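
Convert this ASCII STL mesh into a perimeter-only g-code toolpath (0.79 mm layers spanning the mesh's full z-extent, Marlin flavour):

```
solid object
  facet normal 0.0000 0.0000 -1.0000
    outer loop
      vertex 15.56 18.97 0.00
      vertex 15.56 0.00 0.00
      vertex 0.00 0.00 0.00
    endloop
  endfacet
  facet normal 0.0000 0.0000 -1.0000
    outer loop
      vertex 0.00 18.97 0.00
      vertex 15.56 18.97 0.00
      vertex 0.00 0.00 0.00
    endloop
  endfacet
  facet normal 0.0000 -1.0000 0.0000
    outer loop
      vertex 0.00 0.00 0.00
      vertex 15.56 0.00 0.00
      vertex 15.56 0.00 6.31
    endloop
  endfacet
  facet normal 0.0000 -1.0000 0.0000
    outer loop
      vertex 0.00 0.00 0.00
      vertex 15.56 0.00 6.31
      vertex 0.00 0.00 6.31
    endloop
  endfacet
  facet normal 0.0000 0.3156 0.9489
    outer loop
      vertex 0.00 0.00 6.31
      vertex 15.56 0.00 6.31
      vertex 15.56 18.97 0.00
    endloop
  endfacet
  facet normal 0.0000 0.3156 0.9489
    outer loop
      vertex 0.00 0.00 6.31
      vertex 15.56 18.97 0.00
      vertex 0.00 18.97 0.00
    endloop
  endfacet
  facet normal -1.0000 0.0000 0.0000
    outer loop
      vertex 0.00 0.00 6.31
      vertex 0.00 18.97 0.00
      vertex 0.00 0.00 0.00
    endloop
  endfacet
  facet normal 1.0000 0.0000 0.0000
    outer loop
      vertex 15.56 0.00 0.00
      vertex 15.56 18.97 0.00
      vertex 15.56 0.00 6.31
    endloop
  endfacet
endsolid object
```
; perimeter-only toolpath
G21 ; units = mm
G90 ; absolute positioning
G28 ; home
; layer 1
G0 Z0.79
G0 X0.00 Y0.00
G1 X15.56 Y0.00
G1 X15.56 Y16.60
G1 X0.00 Y16.60
G1 X0.00 Y0.00
; layer 2
G0 Z1.58
G0 X0.00 Y0.00
G1 X15.56 Y0.00
G1 X15.56 Y14.23
G1 X0.00 Y14.23
G1 X0.00 Y0.00
; layer 3
G0 Z2.37
G0 X0.00 Y0.00
G1 X15.56 Y0.00
G1 X15.56 Y11.86
G1 X0.00 Y11.86
G1 X0.00 Y0.00
; layer 4
G0 Z3.15
G0 X0.00 Y0.00
G1 X15.56 Y0.00
G1 X15.56 Y9.48
G1 X0.00 Y9.48
G1 X0.00 Y0.00
; layer 5
G0 Z3.94
G0 X0.00 Y0.00
G1 X15.56 Y0.00
G1 X15.56 Y7.11
G1 X0.00 Y7.11
G1 X0.00 Y0.00
; layer 6
G0 Z4.73
G0 X0.00 Y0.00
G1 X15.56 Y0.00
G1 X15.56 Y4.74
G1 X0.00 Y4.74
G1 X0.00 Y0.00
; layer 7
G0 Z5.52
G0 X0.00 Y0.00
G1 X15.56 Y0.00
G1 X15.56 Y2.37
G1 X0.00 Y2.37
G1 X0.00 Y0.00
M2 ; end

The solid is a wedge (ramp): 15.6 × 19 mm base, rising to 6.31 mm along the y=0 edge and sloping linearly to z=0 at y=19. Slicing at Δz = 0.79 mm — 8 equal slices spanning the solid's height, so layer i sits at z = i·h/8 — gives 7 non-empty perimeters. Each is a 4-segment closed polygon; G0 lifts to the layer z and rapids to the start vertex, then G1 traces the edges. The cross-section shrinks linearly with z (the slice at the apex is degenerate and omitted).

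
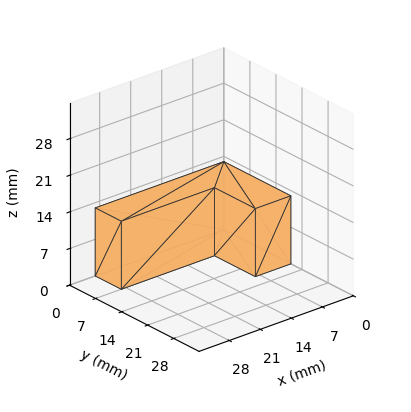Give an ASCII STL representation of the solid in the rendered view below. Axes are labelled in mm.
Reading the render: the shape is an L-shaped prism: outer 29 × 18 mm, arm thicknesses ≈ 7 mm (horizontal) and 8 mm (vertical), extruded 13 mm in z (dimensions read to the nearest mm from the axis ticks). For the STL, each face is triangulated and given an outward normal.

solid part
  facet normal 0.0000 0.0000 -1.0000
    outer loop
      vertex 29.00 7.00 0.00
      vertex 29.00 0.00 0.00
      vertex 0.00 0.00 0.00
    endloop
  endfacet
  facet normal 0.0000 0.0000 -1.0000
    outer loop
      vertex 8.00 7.00 0.00
      vertex 29.00 7.00 0.00
      vertex 0.00 0.00 0.00
    endloop
  endfacet
  facet normal 0.0000 0.0000 -1.0000
    outer loop
      vertex 8.00 18.00 0.00
      vertex 8.00 7.00 0.00
      vertex 0.00 0.00 0.00
    endloop
  endfacet
  facet normal 0.0000 0.0000 -1.0000
    outer loop
      vertex 0.00 18.00 0.00
      vertex 8.00 18.00 0.00
      vertex 0.00 0.00 0.00
    endloop
  endfacet
  facet normal 0.0000 0.0000 1.0000
    outer loop
      vertex 0.00 0.00 13.00
      vertex 29.00 0.00 13.00
      vertex 29.00 7.00 13.00
    endloop
  endfacet
  facet normal 0.0000 0.0000 1.0000
    outer loop
      vertex 0.00 0.00 13.00
      vertex 29.00 7.00 13.00
      vertex 8.00 7.00 13.00
    endloop
  endfacet
  facet normal 0.0000 0.0000 1.0000
    outer loop
      vertex 0.00 0.00 13.00
      vertex 8.00 7.00 13.00
      vertex 8.00 18.00 13.00
    endloop
  endfacet
  facet normal 0.0000 0.0000 1.0000
    outer loop
      vertex 0.00 0.00 13.00
      vertex 8.00 18.00 13.00
      vertex 0.00 18.00 13.00
    endloop
  endfacet
  facet normal 0.0000 -1.0000 0.0000
    outer loop
      vertex 0.00 0.00 0.00
      vertex 29.00 0.00 0.00
      vertex 29.00 0.00 13.00
    endloop
  endfacet
  facet normal 0.0000 -1.0000 0.0000
    outer loop
      vertex 0.00 0.00 0.00
      vertex 29.00 0.00 13.00
      vertex 0.00 0.00 13.00
    endloop
  endfacet
  facet normal 1.0000 0.0000 0.0000
    outer loop
      vertex 29.00 0.00 0.00
      vertex 29.00 7.00 0.00
      vertex 29.00 7.00 13.00
    endloop
  endfacet
  facet normal 1.0000 0.0000 0.0000
    outer loop
      vertex 29.00 0.00 0.00
      vertex 29.00 7.00 13.00
      vertex 29.00 0.00 13.00
    endloop
  endfacet
  facet normal 0.0000 1.0000 0.0000
    outer loop
      vertex 29.00 7.00 0.00
      vertex 8.00 7.00 0.00
      vertex 8.00 7.00 13.00
    endloop
  endfacet
  facet normal 0.0000 1.0000 0.0000
    outer loop
      vertex 29.00 7.00 0.00
      vertex 8.00 7.00 13.00
      vertex 29.00 7.00 13.00
    endloop
  endfacet
  facet normal 1.0000 0.0000 0.0000
    outer loop
      vertex 8.00 7.00 0.00
      vertex 8.00 18.00 0.00
      vertex 8.00 18.00 13.00
    endloop
  endfacet
  facet normal 1.0000 0.0000 0.0000
    outer loop
      vertex 8.00 7.00 0.00
      vertex 8.00 18.00 13.00
      vertex 8.00 7.00 13.00
    endloop
  endfacet
  facet normal 0.0000 1.0000 0.0000
    outer loop
      vertex 8.00 18.00 0.00
      vertex 0.00 18.00 0.00
      vertex 0.00 18.00 13.00
    endloop
  endfacet
  facet normal 0.0000 1.0000 0.0000
    outer loop
      vertex 8.00 18.00 0.00
      vertex 0.00 18.00 13.00
      vertex 8.00 18.00 13.00
    endloop
  endfacet
  facet normal -1.0000 0.0000 0.0000
    outer loop
      vertex 0.00 18.00 0.00
      vertex 0.00 0.00 0.00
      vertex 0.00 0.00 13.00
    endloop
  endfacet
  facet normal -1.0000 0.0000 0.0000
    outer loop
      vertex 0.00 18.00 0.00
      vertex 0.00 0.00 13.00
      vertex 0.00 18.00 13.00
    endloop
  endfacet
endsolid part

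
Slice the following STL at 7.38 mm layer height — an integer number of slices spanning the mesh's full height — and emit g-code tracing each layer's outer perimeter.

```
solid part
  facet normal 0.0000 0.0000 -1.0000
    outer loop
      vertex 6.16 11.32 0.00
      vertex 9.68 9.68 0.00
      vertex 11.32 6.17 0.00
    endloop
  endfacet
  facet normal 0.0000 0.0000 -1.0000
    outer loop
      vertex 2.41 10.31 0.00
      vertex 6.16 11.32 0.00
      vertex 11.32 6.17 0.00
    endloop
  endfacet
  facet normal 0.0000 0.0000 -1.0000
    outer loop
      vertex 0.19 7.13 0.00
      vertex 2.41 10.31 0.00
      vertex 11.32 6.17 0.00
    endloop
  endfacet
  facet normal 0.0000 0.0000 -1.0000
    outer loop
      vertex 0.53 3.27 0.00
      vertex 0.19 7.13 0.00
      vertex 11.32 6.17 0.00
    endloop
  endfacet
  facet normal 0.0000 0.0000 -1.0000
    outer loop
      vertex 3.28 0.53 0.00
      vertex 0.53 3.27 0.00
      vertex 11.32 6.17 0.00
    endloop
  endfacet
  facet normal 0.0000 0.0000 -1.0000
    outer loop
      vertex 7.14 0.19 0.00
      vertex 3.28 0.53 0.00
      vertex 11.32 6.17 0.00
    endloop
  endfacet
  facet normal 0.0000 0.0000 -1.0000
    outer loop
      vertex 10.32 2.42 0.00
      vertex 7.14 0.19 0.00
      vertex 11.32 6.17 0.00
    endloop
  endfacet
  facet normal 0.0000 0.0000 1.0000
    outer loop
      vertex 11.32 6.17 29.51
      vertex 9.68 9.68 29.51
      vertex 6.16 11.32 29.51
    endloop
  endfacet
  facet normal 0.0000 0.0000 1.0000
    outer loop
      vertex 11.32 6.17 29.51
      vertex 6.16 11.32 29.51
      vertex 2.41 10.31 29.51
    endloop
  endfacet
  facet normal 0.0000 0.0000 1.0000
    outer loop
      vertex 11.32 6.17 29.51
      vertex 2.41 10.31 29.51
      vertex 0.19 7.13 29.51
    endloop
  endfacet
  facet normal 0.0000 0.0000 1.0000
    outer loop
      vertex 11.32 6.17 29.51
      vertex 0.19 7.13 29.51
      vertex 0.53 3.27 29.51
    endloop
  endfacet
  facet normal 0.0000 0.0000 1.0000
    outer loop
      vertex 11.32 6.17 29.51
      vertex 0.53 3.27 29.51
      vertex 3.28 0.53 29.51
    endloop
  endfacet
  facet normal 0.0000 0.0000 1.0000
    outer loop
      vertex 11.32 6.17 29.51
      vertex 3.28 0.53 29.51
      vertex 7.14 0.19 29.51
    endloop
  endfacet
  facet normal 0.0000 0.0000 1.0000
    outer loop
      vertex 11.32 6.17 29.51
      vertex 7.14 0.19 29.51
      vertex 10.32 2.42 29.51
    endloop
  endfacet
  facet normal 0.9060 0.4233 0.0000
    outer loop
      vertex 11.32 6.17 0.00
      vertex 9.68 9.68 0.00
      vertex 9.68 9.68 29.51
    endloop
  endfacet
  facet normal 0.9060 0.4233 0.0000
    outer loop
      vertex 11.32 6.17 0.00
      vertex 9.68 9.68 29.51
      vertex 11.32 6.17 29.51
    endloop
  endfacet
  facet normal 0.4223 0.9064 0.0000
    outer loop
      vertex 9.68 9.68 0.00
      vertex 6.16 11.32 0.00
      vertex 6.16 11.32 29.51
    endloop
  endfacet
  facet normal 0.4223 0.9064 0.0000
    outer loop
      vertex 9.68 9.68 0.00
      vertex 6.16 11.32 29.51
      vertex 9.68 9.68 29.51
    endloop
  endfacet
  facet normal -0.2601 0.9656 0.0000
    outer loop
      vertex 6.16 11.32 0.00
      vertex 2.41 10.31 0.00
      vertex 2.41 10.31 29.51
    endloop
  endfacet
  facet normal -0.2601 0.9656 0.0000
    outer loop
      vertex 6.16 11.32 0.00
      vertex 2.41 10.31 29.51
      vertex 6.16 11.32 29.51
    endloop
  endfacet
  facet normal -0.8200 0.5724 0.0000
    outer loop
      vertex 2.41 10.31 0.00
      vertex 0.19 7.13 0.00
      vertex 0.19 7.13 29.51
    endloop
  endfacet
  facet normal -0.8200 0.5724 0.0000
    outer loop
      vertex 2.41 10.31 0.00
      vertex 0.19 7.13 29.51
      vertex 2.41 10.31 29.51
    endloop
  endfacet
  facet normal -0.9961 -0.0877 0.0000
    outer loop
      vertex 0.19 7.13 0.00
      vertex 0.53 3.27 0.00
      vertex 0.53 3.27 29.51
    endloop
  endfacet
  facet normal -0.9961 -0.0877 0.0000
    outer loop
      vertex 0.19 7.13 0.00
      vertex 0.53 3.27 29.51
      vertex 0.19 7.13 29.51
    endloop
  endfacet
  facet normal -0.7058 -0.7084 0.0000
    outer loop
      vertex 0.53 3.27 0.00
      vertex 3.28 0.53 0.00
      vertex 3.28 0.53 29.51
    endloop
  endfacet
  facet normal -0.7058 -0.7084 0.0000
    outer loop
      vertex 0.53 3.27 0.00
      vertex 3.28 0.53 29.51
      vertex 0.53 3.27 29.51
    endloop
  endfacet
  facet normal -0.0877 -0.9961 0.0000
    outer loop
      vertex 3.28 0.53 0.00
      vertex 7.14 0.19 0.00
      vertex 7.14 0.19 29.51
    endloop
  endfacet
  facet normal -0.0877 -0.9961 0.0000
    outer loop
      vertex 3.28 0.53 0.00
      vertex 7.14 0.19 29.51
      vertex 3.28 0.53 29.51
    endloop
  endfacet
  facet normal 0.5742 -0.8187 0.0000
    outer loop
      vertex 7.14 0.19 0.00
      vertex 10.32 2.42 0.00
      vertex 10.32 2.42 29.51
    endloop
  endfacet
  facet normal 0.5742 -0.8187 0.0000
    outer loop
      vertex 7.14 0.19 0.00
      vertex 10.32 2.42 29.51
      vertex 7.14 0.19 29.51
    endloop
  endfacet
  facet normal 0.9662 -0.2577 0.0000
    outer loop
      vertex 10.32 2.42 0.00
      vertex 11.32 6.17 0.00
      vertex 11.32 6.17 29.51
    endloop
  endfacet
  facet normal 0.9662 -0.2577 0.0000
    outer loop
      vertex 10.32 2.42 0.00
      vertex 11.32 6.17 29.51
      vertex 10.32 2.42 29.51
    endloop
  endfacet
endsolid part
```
; perimeter-only toolpath
G21 ; units = mm
G90 ; absolute positioning
G28 ; home
; layer 1
G0 Z7.38
G0 X11.32 Y6.17
G1 X9.68 Y9.68
G1 X6.16 Y11.32
G1 X2.41 Y10.31
G1 X0.19 Y7.13
G1 X0.53 Y3.27
G1 X3.28 Y0.53
G1 X7.14 Y0.19
G1 X10.32 Y2.42
G1 X11.32 Y6.17
; layer 2
G0 Z14.76
G0 X11.32 Y6.17
G1 X9.68 Y9.68
G1 X6.16 Y11.32
G1 X2.41 Y10.31
G1 X0.19 Y7.13
G1 X0.53 Y3.27
G1 X3.28 Y0.53
G1 X7.14 Y0.19
G1 X10.32 Y2.42
G1 X11.32 Y6.17
; layer 3
G0 Z22.13
G0 X11.32 Y6.17
G1 X9.68 Y9.68
G1 X6.16 Y11.32
G1 X2.41 Y10.31
G1 X0.19 Y7.13
G1 X0.53 Y3.27
G1 X3.28 Y0.53
G1 X7.14 Y0.19
G1 X10.32 Y2.42
G1 X11.32 Y6.17
; layer 4
G0 Z29.51
G0 X11.32 Y6.17
G1 X9.68 Y9.68
G1 X6.16 Y11.32
G1 X2.41 Y10.31
G1 X0.19 Y7.13
G1 X0.53 Y3.27
G1 X3.28 Y0.53
G1 X7.14 Y0.19
G1 X10.32 Y2.42
G1 X11.32 Y6.17
M2 ; end

The solid is a regular 9-sided prism (a cylinder approximated with 9 flat sides), circumscribed radius ≈ 5.67 mm, height ≈ 29.5 mm. Slicing at Δz = 7.38 mm — 4 equal slices spanning the solid's height, so layer i sits at z = i·h/4 — gives 4 non-empty perimeters. Each is a 9-segment closed polygon; G0 lifts to the layer z and rapids to the start vertex, then G1 traces the edges.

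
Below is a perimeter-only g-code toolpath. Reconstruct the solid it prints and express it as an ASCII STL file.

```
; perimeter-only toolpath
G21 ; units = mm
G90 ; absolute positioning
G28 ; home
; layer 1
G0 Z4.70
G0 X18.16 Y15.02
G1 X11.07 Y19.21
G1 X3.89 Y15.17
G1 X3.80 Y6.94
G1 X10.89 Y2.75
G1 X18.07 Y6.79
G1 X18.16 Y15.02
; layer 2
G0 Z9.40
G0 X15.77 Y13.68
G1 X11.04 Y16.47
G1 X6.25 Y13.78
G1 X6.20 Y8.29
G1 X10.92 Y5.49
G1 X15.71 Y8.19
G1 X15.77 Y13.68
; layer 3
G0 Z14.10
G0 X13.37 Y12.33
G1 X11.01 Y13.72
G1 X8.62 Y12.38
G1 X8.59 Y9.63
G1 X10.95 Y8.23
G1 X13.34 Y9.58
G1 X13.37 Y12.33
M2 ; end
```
solid part
  facet normal 0.0000 0.0000 -1.0000
    outer loop
      vertex 1.53 16.57 0.00
      vertex 11.10 21.96 0.00
      vertex 20.55 16.37 0.00
    endloop
  endfacet
  facet normal 0.0000 0.0000 -1.0000
    outer loop
      vertex 1.41 5.59 0.00
      vertex 1.53 16.57 0.00
      vertex 20.55 16.37 0.00
    endloop
  endfacet
  facet normal 0.0000 0.0000 -1.0000
    outer loop
      vertex 10.86 0.00 0.00
      vertex 1.41 5.59 0.00
      vertex 20.55 16.37 0.00
    endloop
  endfacet
  facet normal 0.0000 0.0000 -1.0000
    outer loop
      vertex 20.43 5.39 0.00
      vertex 10.86 0.00 0.00
      vertex 20.55 16.37 0.00
    endloop
  endfacet
  facet normal 0.4543 0.7680 0.4514
    outer loop
      vertex 20.55 16.37 0.00
      vertex 11.10 21.96 0.00
      vertex 10.98 10.98 18.80
    endloop
  endfacet
  facet normal -0.4379 0.7775 0.4513
    outer loop
      vertex 11.10 21.96 0.00
      vertex 1.53 16.57 0.00
      vertex 10.98 10.98 18.80
    endloop
  endfacet
  facet normal -0.8923 0.0098 0.4514
    outer loop
      vertex 1.53 16.57 0.00
      vertex 1.41 5.59 0.00
      vertex 10.98 10.98 18.80
    endloop
  endfacet
  facet normal -0.4543 -0.7680 0.4514
    outer loop
      vertex 1.41 5.59 0.00
      vertex 10.86 0.00 0.00
      vertex 10.98 10.98 18.80
    endloop
  endfacet
  facet normal 0.4379 -0.7775 0.4513
    outer loop
      vertex 10.86 0.00 0.00
      vertex 20.43 5.39 0.00
      vertex 10.98 10.98 18.80
    endloop
  endfacet
  facet normal 0.8923 -0.0098 0.4514
    outer loop
      vertex 20.43 5.39 0.00
      vertex 20.55 16.37 0.00
      vertex 10.98 10.98 18.80
    endloop
  endfacet
endsolid part

The G0 Z moves step by Δz≈4.70 mm. The G1 loops shrink linearly with z, so the solid tapers from its base footprint up to z≈18.8. Closing with a flat bottom cap and the tapered top and triangulating gives 10 facets — a regular 6-sided pyramid, base circumscribed radius ≈ 11 mm, apex at z ≈ 18.8 mm.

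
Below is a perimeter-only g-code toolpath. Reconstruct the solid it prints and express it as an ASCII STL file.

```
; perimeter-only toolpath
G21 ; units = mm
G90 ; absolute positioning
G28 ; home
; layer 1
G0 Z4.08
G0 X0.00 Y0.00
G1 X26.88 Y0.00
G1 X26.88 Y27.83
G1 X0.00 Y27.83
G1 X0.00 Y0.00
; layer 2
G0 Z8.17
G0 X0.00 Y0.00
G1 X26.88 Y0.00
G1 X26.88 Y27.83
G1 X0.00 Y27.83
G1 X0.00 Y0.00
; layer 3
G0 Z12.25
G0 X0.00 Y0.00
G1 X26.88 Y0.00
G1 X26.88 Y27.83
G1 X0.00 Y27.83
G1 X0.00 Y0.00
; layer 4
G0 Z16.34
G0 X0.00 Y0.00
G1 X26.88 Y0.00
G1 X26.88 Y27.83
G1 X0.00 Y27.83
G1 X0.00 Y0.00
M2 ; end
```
solid part
  facet normal 0.0000 0.0000 -1.0000
    outer loop
      vertex 26.88 27.83 0.00
      vertex 26.88 0.00 0.00
      vertex 0.00 0.00 0.00
    endloop
  endfacet
  facet normal 0.0000 0.0000 -1.0000
    outer loop
      vertex 0.00 27.83 0.00
      vertex 26.88 27.83 0.00
      vertex 0.00 0.00 0.00
    endloop
  endfacet
  facet normal 0.0000 0.0000 1.0000
    outer loop
      vertex 0.00 0.00 16.34
      vertex 26.88 0.00 16.34
      vertex 26.88 27.83 16.34
    endloop
  endfacet
  facet normal 0.0000 0.0000 1.0000
    outer loop
      vertex 0.00 0.00 16.34
      vertex 26.88 27.83 16.34
      vertex 0.00 27.83 16.34
    endloop
  endfacet
  facet normal 0.0000 -1.0000 0.0000
    outer loop
      vertex 0.00 0.00 0.00
      vertex 26.88 0.00 0.00
      vertex 26.88 0.00 16.34
    endloop
  endfacet
  facet normal 0.0000 -1.0000 0.0000
    outer loop
      vertex 0.00 0.00 0.00
      vertex 26.88 0.00 16.34
      vertex 0.00 0.00 16.34
    endloop
  endfacet
  facet normal 0.0000 1.0000 0.0000
    outer loop
      vertex 26.88 27.83 16.34
      vertex 26.88 27.83 0.00
      vertex 0.00 27.83 0.00
    endloop
  endfacet
  facet normal 0.0000 1.0000 0.0000
    outer loop
      vertex 0.00 27.83 16.34
      vertex 26.88 27.83 16.34
      vertex 0.00 27.83 0.00
    endloop
  endfacet
  facet normal -1.0000 0.0000 0.0000
    outer loop
      vertex 0.00 27.83 16.34
      vertex 0.00 27.83 0.00
      vertex 0.00 0.00 0.00
    endloop
  endfacet
  facet normal -1.0000 0.0000 0.0000
    outer loop
      vertex 0.00 0.00 16.34
      vertex 0.00 27.83 16.34
      vertex 0.00 0.00 0.00
    endloop
  endfacet
  facet normal 1.0000 0.0000 0.0000
    outer loop
      vertex 26.88 0.00 0.00
      vertex 26.88 27.83 0.00
      vertex 26.88 27.83 16.34
    endloop
  endfacet
  facet normal 1.0000 0.0000 0.0000
    outer loop
      vertex 26.88 0.00 0.00
      vertex 26.88 27.83 16.34
      vertex 26.88 0.00 16.34
    endloop
  endfacet
endsolid part

The G0 Z moves step by Δz≈4.08 mm. Every layer's G1 loop is the same polygon, so the solid is a straight extrusion of it from z=0 to z≈16.3. Closing with flat bottom and top caps and triangulating gives 12 facets — a rectangular box, roughly 26.9 × 27.8 mm footprint and 16.3 mm tall.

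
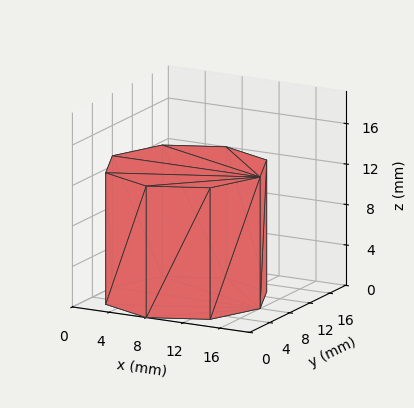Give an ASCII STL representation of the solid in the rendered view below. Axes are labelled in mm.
Reading the render: the shape is a regular 8-sided prism (a cylinder approximated with 8 flat sides), circumscribed radius ≈ 8 mm, height ≈ 13 mm (dimensions read to the nearest mm from the axis ticks). For the STL, each face is triangulated and given an outward normal.

solid part
  facet normal 0.0000 0.0000 -1.0000
    outer loop
      vertex 8.000 16.000 0.000
      vertex 13.657 13.657 0.000
      vertex 16.000 8.000 0.000
    endloop
  endfacet
  facet normal 0.0000 0.0000 -1.0000
    outer loop
      vertex 2.343 13.657 0.000
      vertex 8.000 16.000 0.000
      vertex 16.000 8.000 0.000
    endloop
  endfacet
  facet normal 0.0000 0.0000 -1.0000
    outer loop
      vertex 0.000 8.000 0.000
      vertex 2.343 13.657 0.000
      vertex 16.000 8.000 0.000
    endloop
  endfacet
  facet normal 0.0000 0.0000 -1.0000
    outer loop
      vertex 2.343 2.343 0.000
      vertex 0.000 8.000 0.000
      vertex 16.000 8.000 0.000
    endloop
  endfacet
  facet normal 0.0000 0.0000 -1.0000
    outer loop
      vertex 8.000 0.000 0.000
      vertex 2.343 2.343 0.000
      vertex 16.000 8.000 0.000
    endloop
  endfacet
  facet normal 0.0000 0.0000 -1.0000
    outer loop
      vertex 13.657 2.343 0.000
      vertex 8.000 0.000 0.000
      vertex 16.000 8.000 0.000
    endloop
  endfacet
  facet normal 0.0000 0.0000 1.0000
    outer loop
      vertex 16.000 8.000 13.000
      vertex 13.657 13.657 13.000
      vertex 8.000 16.000 13.000
    endloop
  endfacet
  facet normal 0.0000 0.0000 1.0000
    outer loop
      vertex 16.000 8.000 13.000
      vertex 8.000 16.000 13.000
      vertex 2.343 13.657 13.000
    endloop
  endfacet
  facet normal 0.0000 0.0000 1.0000
    outer loop
      vertex 16.000 8.000 13.000
      vertex 2.343 13.657 13.000
      vertex 0.000 8.000 13.000
    endloop
  endfacet
  facet normal 0.0000 0.0000 1.0000
    outer loop
      vertex 16.000 8.000 13.000
      vertex 0.000 8.000 13.000
      vertex 2.343 2.343 13.000
    endloop
  endfacet
  facet normal 0.0000 0.0000 1.0000
    outer loop
      vertex 16.000 8.000 13.000
      vertex 2.343 2.343 13.000
      vertex 8.000 0.000 13.000
    endloop
  endfacet
  facet normal 0.0000 0.0000 1.0000
    outer loop
      vertex 16.000 8.000 13.000
      vertex 8.000 0.000 13.000
      vertex 13.657 2.343 13.000
    endloop
  endfacet
  facet normal 0.9239 0.3827 0.0000
    outer loop
      vertex 16.000 8.000 0.000
      vertex 13.657 13.657 0.000
      vertex 13.657 13.657 13.000
    endloop
  endfacet
  facet normal 0.9239 0.3827 0.0000
    outer loop
      vertex 16.000 8.000 0.000
      vertex 13.657 13.657 13.000
      vertex 16.000 8.000 13.000
    endloop
  endfacet
  facet normal 0.3827 0.9239 0.0000
    outer loop
      vertex 13.657 13.657 0.000
      vertex 8.000 16.000 0.000
      vertex 8.000 16.000 13.000
    endloop
  endfacet
  facet normal 0.3827 0.9239 0.0000
    outer loop
      vertex 13.657 13.657 0.000
      vertex 8.000 16.000 13.000
      vertex 13.657 13.657 13.000
    endloop
  endfacet
  facet normal -0.3827 0.9239 0.0000
    outer loop
      vertex 8.000 16.000 0.000
      vertex 2.343 13.657 0.000
      vertex 2.343 13.657 13.000
    endloop
  endfacet
  facet normal -0.3827 0.9239 0.0000
    outer loop
      vertex 8.000 16.000 0.000
      vertex 2.343 13.657 13.000
      vertex 8.000 16.000 13.000
    endloop
  endfacet
  facet normal -0.9239 0.3827 0.0000
    outer loop
      vertex 2.343 13.657 0.000
      vertex 0.000 8.000 0.000
      vertex 0.000 8.000 13.000
    endloop
  endfacet
  facet normal -0.9239 0.3827 0.0000
    outer loop
      vertex 2.343 13.657 0.000
      vertex 0.000 8.000 13.000
      vertex 2.343 13.657 13.000
    endloop
  endfacet
  facet normal -0.9239 -0.3827 0.0000
    outer loop
      vertex 0.000 8.000 0.000
      vertex 2.343 2.343 0.000
      vertex 2.343 2.343 13.000
    endloop
  endfacet
  facet normal -0.9239 -0.3827 0.0000
    outer loop
      vertex 0.000 8.000 0.000
      vertex 2.343 2.343 13.000
      vertex 0.000 8.000 13.000
    endloop
  endfacet
  facet normal -0.3827 -0.9239 0.0000
    outer loop
      vertex 2.343 2.343 0.000
      vertex 8.000 0.000 0.000
      vertex 8.000 0.000 13.000
    endloop
  endfacet
  facet normal -0.3827 -0.9239 0.0000
    outer loop
      vertex 2.343 2.343 0.000
      vertex 8.000 0.000 13.000
      vertex 2.343 2.343 13.000
    endloop
  endfacet
  facet normal 0.3827 -0.9239 0.0000
    outer loop
      vertex 8.000 0.000 0.000
      vertex 13.657 2.343 0.000
      vertex 13.657 2.343 13.000
    endloop
  endfacet
  facet normal 0.3827 -0.9239 0.0000
    outer loop
      vertex 8.000 0.000 0.000
      vertex 13.657 2.343 13.000
      vertex 8.000 0.000 13.000
    endloop
  endfacet
  facet normal 0.9239 -0.3827 0.0000
    outer loop
      vertex 13.657 2.343 0.000
      vertex 16.000 8.000 0.000
      vertex 16.000 8.000 13.000
    endloop
  endfacet
  facet normal 0.9239 -0.3827 0.0000
    outer loop
      vertex 13.657 2.343 0.000
      vertex 16.000 8.000 13.000
      vertex 13.657 2.343 13.000
    endloop
  endfacet
endsolid part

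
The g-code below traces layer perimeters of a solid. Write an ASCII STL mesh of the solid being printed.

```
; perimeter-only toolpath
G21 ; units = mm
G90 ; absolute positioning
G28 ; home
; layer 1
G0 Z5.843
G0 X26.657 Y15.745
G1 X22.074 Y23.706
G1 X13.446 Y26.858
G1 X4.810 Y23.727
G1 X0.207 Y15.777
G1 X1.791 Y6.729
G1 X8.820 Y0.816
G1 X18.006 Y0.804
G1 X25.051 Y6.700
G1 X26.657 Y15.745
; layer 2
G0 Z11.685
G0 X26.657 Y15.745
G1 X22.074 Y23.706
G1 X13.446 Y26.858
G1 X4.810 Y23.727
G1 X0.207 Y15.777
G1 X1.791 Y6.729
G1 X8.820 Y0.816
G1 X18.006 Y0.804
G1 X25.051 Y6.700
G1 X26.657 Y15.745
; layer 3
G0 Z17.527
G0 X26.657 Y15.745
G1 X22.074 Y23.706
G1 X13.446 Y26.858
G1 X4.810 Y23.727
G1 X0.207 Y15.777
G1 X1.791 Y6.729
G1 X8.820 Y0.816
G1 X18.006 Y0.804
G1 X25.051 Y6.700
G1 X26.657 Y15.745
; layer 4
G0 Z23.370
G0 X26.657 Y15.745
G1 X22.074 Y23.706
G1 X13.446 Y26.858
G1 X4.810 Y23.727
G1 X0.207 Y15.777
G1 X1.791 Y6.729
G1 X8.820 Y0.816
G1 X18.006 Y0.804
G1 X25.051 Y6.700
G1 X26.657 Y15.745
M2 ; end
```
solid part
  facet normal 0.0000 0.0000 -1.0000
    outer loop
      vertex 13.446 26.858 0.000
      vertex 22.074 23.706 0.000
      vertex 26.657 15.745 0.000
    endloop
  endfacet
  facet normal 0.0000 0.0000 -1.0000
    outer loop
      vertex 4.810 23.727 0.000
      vertex 13.446 26.858 0.000
      vertex 26.657 15.745 0.000
    endloop
  endfacet
  facet normal 0.0000 0.0000 -1.0000
    outer loop
      vertex 0.207 15.777 0.000
      vertex 4.810 23.727 0.000
      vertex 26.657 15.745 0.000
    endloop
  endfacet
  facet normal 0.0000 0.0000 -1.0000
    outer loop
      vertex 1.791 6.729 0.000
      vertex 0.207 15.777 0.000
      vertex 26.657 15.745 0.000
    endloop
  endfacet
  facet normal 0.0000 0.0000 -1.0000
    outer loop
      vertex 8.820 0.816 0.000
      vertex 1.791 6.729 0.000
      vertex 26.657 15.745 0.000
    endloop
  endfacet
  facet normal 0.0000 0.0000 -1.0000
    outer loop
      vertex 18.006 0.804 0.000
      vertex 8.820 0.816 0.000
      vertex 26.657 15.745 0.000
    endloop
  endfacet
  facet normal 0.0000 0.0000 -1.0000
    outer loop
      vertex 25.051 6.700 0.000
      vertex 18.006 0.804 0.000
      vertex 26.657 15.745 0.000
    endloop
  endfacet
  facet normal 0.0000 0.0000 1.0000
    outer loop
      vertex 26.657 15.745 23.370
      vertex 22.074 23.706 23.370
      vertex 13.446 26.858 23.370
    endloop
  endfacet
  facet normal 0.0000 0.0000 1.0000
    outer loop
      vertex 26.657 15.745 23.370
      vertex 13.446 26.858 23.370
      vertex 4.810 23.727 23.370
    endloop
  endfacet
  facet normal 0.0000 0.0000 1.0000
    outer loop
      vertex 26.657 15.745 23.370
      vertex 4.810 23.727 23.370
      vertex 0.207 15.777 23.370
    endloop
  endfacet
  facet normal 0.0000 0.0000 1.0000
    outer loop
      vertex 26.657 15.745 23.370
      vertex 0.207 15.777 23.370
      vertex 1.791 6.729 23.370
    endloop
  endfacet
  facet normal 0.0000 0.0000 1.0000
    outer loop
      vertex 26.657 15.745 23.370
      vertex 1.791 6.729 23.370
      vertex 8.820 0.816 23.370
    endloop
  endfacet
  facet normal 0.0000 0.0000 1.0000
    outer loop
      vertex 26.657 15.745 23.370
      vertex 8.820 0.816 23.370
      vertex 18.006 0.804 23.370
    endloop
  endfacet
  facet normal 0.0000 0.0000 1.0000
    outer loop
      vertex 26.657 15.745 23.370
      vertex 18.006 0.804 23.370
      vertex 25.051 6.700 23.370
    endloop
  endfacet
  facet normal 0.8667 0.4989 0.0000
    outer loop
      vertex 26.657 15.745 0.000
      vertex 22.074 23.706 0.000
      vertex 22.074 23.706 23.370
    endloop
  endfacet
  facet normal 0.8667 0.4989 0.0000
    outer loop
      vertex 26.657 15.745 0.000
      vertex 22.074 23.706 23.370
      vertex 26.657 15.745 23.370
    endloop
  endfacet
  facet normal 0.3431 0.9393 0.0000
    outer loop
      vertex 22.074 23.706 0.000
      vertex 13.446 26.858 0.000
      vertex 13.446 26.858 23.370
    endloop
  endfacet
  facet normal 0.3431 0.9393 0.0000
    outer loop
      vertex 22.074 23.706 0.000
      vertex 13.446 26.858 23.370
      vertex 22.074 23.706 23.370
    endloop
  endfacet
  facet normal -0.3408 0.9401 0.0000
    outer loop
      vertex 13.446 26.858 0.000
      vertex 4.810 23.727 0.000
      vertex 4.810 23.727 23.370
    endloop
  endfacet
  facet normal -0.3408 0.9401 0.0000
    outer loop
      vertex 13.446 26.858 0.000
      vertex 4.810 23.727 23.370
      vertex 13.446 26.858 23.370
    endloop
  endfacet
  facet normal -0.8654 0.5011 0.0000
    outer loop
      vertex 4.810 23.727 0.000
      vertex 0.207 15.777 0.000
      vertex 0.207 15.777 23.370
    endloop
  endfacet
  facet normal -0.8654 0.5011 0.0000
    outer loop
      vertex 4.810 23.727 0.000
      vertex 0.207 15.777 23.370
      vertex 4.810 23.727 23.370
    endloop
  endfacet
  facet normal -0.9850 -0.1724 0.0000
    outer loop
      vertex 0.207 15.777 0.000
      vertex 1.791 6.729 0.000
      vertex 1.791 6.729 23.370
    endloop
  endfacet
  facet normal -0.9850 -0.1724 0.0000
    outer loop
      vertex 0.207 15.777 0.000
      vertex 1.791 6.729 23.370
      vertex 0.207 15.777 23.370
    endloop
  endfacet
  facet normal -0.6437 -0.7652 0.0000
    outer loop
      vertex 1.791 6.729 0.000
      vertex 8.820 0.816 0.000
      vertex 8.820 0.816 23.370
    endloop
  endfacet
  facet normal -0.6437 -0.7652 0.0000
    outer loop
      vertex 1.791 6.729 0.000
      vertex 8.820 0.816 23.370
      vertex 1.791 6.729 23.370
    endloop
  endfacet
  facet normal -0.0013 -1.0000 0.0000
    outer loop
      vertex 8.820 0.816 0.000
      vertex 18.006 0.804 0.000
      vertex 18.006 0.804 23.370
    endloop
  endfacet
  facet normal -0.0013 -1.0000 0.0000
    outer loop
      vertex 8.820 0.816 0.000
      vertex 18.006 0.804 23.370
      vertex 8.820 0.816 23.370
    endloop
  endfacet
  facet normal 0.6418 -0.7669 0.0000
    outer loop
      vertex 18.006 0.804 0.000
      vertex 25.051 6.700 0.000
      vertex 25.051 6.700 23.370
    endloop
  endfacet
  facet normal 0.6418 -0.7669 0.0000
    outer loop
      vertex 18.006 0.804 0.000
      vertex 25.051 6.700 23.370
      vertex 18.006 0.804 23.370
    endloop
  endfacet
  facet normal 0.9846 -0.1748 0.0000
    outer loop
      vertex 25.051 6.700 0.000
      vertex 26.657 15.745 0.000
      vertex 26.657 15.745 23.370
    endloop
  endfacet
  facet normal 0.9846 -0.1748 0.0000
    outer loop
      vertex 25.051 6.700 0.000
      vertex 26.657 15.745 23.370
      vertex 25.051 6.700 23.370
    endloop
  endfacet
endsolid part

The G0 Z moves step by Δz≈5.843 mm. Every layer's G1 loop is the same polygon, so the solid is a straight extrusion of it from z=0 to z≈23.4. Closing with flat bottom and top caps and triangulating gives 32 facets — a regular 9-sided prism (a cylinder approximated with 9 flat sides), circumscribed radius ≈ 13.4 mm, height ≈ 23.4 mm.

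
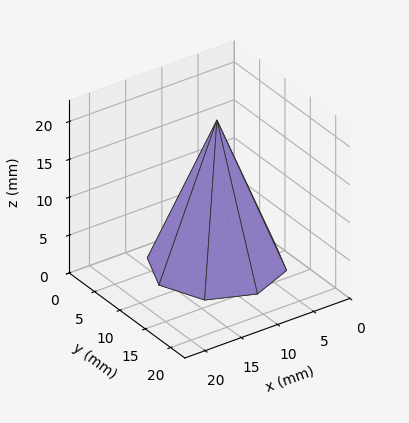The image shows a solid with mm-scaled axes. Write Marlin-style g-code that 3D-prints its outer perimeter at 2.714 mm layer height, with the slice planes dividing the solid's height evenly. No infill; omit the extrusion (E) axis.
Reading the render: the shape is a regular 8-sided pyramid, base circumscribed radius ≈ 8 mm, apex at z ≈ 19 mm (dimensions read to the nearest mm from the axis ticks). For the g-code, the solid's height is divided into equal slices at the stated Δz and each level perimeter traced with G1 moves after a G0 lift.

; perimeter-only toolpath
G21 ; units = mm
G90 ; absolute positioning
G28 ; home
; layer 1
G0 Z2.714
G0 X14.857 Y8.000
G1 X12.849 Y12.849
G1 X8.000 Y14.857
G1 X3.151 Y12.849
G1 X1.143 Y8.000
G1 X3.151 Y3.151
G1 X8.000 Y1.143
G1 X12.849 Y3.151
G1 X14.857 Y8.000
; layer 2
G0 Z5.429
G0 X13.714 Y8.000
G1 X12.041 Y12.041
G1 X8.000 Y13.714
G1 X3.959 Y12.041
G1 X2.286 Y8.000
G1 X3.959 Y3.959
G1 X8.000 Y2.286
G1 X12.041 Y3.959
G1 X13.714 Y8.000
; layer 3
G0 Z8.143
G0 X12.571 Y8.000
G1 X11.233 Y11.233
G1 X8.000 Y12.571
G1 X4.767 Y11.233
G1 X3.429 Y8.000
G1 X4.767 Y4.767
G1 X8.000 Y3.429
G1 X11.233 Y4.767
G1 X12.571 Y8.000
; layer 4
G0 Z10.857
G0 X11.429 Y8.000
G1 X10.424 Y10.424
G1 X8.000 Y11.429
G1 X5.576 Y10.424
G1 X4.571 Y8.000
G1 X5.576 Y5.576
G1 X8.000 Y4.571
G1 X10.424 Y5.576
G1 X11.429 Y8.000
; layer 5
G0 Z13.571
G0 X10.286 Y8.000
G1 X9.616 Y9.616
G1 X8.000 Y10.286
G1 X6.384 Y9.616
G1 X5.714 Y8.000
G1 X6.384 Y6.384
G1 X8.000 Y5.714
G1 X9.616 Y6.384
G1 X10.286 Y8.000
; layer 6
G0 Z16.286
G0 X9.143 Y8.000
G1 X8.808 Y8.808
G1 X8.000 Y9.143
G1 X7.192 Y8.808
G1 X6.857 Y8.000
G1 X7.192 Y7.192
G1 X8.000 Y6.857
G1 X8.808 Y7.192
G1 X9.143 Y8.000
M2 ; end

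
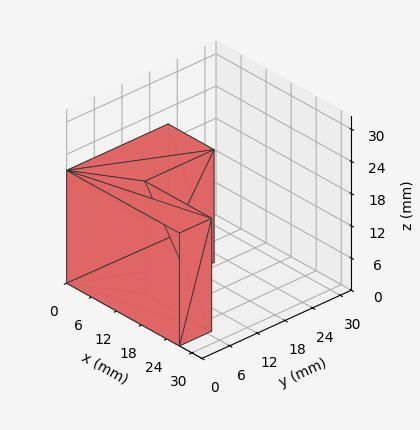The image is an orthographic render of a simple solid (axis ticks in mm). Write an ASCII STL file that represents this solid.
Reading the render: the shape is an L-shaped prism: outer 27 × 22 mm, arm thicknesses ≈ 7 mm (horizontal) and 11 mm (vertical), extruded 21 mm in z (dimensions read to the nearest mm from the axis ticks). For the STL, each face is triangulated and given an outward normal.

solid part
  facet normal 0.0000 0.0000 -1.0000
    outer loop
      vertex 27.0 7.0 0.0
      vertex 27.0 0.0 0.0
      vertex 0.0 0.0 0.0
    endloop
  endfacet
  facet normal 0.0000 0.0000 -1.0000
    outer loop
      vertex 11.0 7.0 0.0
      vertex 27.0 7.0 0.0
      vertex 0.0 0.0 0.0
    endloop
  endfacet
  facet normal 0.0000 0.0000 -1.0000
    outer loop
      vertex 11.0 22.0 0.0
      vertex 11.0 7.0 0.0
      vertex 0.0 0.0 0.0
    endloop
  endfacet
  facet normal 0.0000 0.0000 -1.0000
    outer loop
      vertex 0.0 22.0 0.0
      vertex 11.0 22.0 0.0
      vertex 0.0 0.0 0.0
    endloop
  endfacet
  facet normal 0.0000 0.0000 1.0000
    outer loop
      vertex 0.0 0.0 21.0
      vertex 27.0 0.0 21.0
      vertex 27.0 7.0 21.0
    endloop
  endfacet
  facet normal 0.0000 0.0000 1.0000
    outer loop
      vertex 0.0 0.0 21.0
      vertex 27.0 7.0 21.0
      vertex 11.0 7.0 21.0
    endloop
  endfacet
  facet normal 0.0000 0.0000 1.0000
    outer loop
      vertex 0.0 0.0 21.0
      vertex 11.0 7.0 21.0
      vertex 11.0 22.0 21.0
    endloop
  endfacet
  facet normal 0.0000 0.0000 1.0000
    outer loop
      vertex 0.0 0.0 21.0
      vertex 11.0 22.0 21.0
      vertex 0.0 22.0 21.0
    endloop
  endfacet
  facet normal 0.0000 -1.0000 0.0000
    outer loop
      vertex 0.0 0.0 0.0
      vertex 27.0 0.0 0.0
      vertex 27.0 0.0 21.0
    endloop
  endfacet
  facet normal 0.0000 -1.0000 0.0000
    outer loop
      vertex 0.0 0.0 0.0
      vertex 27.0 0.0 21.0
      vertex 0.0 0.0 21.0
    endloop
  endfacet
  facet normal 1.0000 0.0000 0.0000
    outer loop
      vertex 27.0 0.0 0.0
      vertex 27.0 7.0 0.0
      vertex 27.0 7.0 21.0
    endloop
  endfacet
  facet normal 1.0000 0.0000 0.0000
    outer loop
      vertex 27.0 0.0 0.0
      vertex 27.0 7.0 21.0
      vertex 27.0 0.0 21.0
    endloop
  endfacet
  facet normal 0.0000 1.0000 0.0000
    outer loop
      vertex 27.0 7.0 0.0
      vertex 11.0 7.0 0.0
      vertex 11.0 7.0 21.0
    endloop
  endfacet
  facet normal 0.0000 1.0000 0.0000
    outer loop
      vertex 27.0 7.0 0.0
      vertex 11.0 7.0 21.0
      vertex 27.0 7.0 21.0
    endloop
  endfacet
  facet normal 1.0000 0.0000 0.0000
    outer loop
      vertex 11.0 7.0 0.0
      vertex 11.0 22.0 0.0
      vertex 11.0 22.0 21.0
    endloop
  endfacet
  facet normal 1.0000 0.0000 0.0000
    outer loop
      vertex 11.0 7.0 0.0
      vertex 11.0 22.0 21.0
      vertex 11.0 7.0 21.0
    endloop
  endfacet
  facet normal 0.0000 1.0000 0.0000
    outer loop
      vertex 11.0 22.0 0.0
      vertex 0.0 22.0 0.0
      vertex 0.0 22.0 21.0
    endloop
  endfacet
  facet normal 0.0000 1.0000 0.0000
    outer loop
      vertex 11.0 22.0 0.0
      vertex 0.0 22.0 21.0
      vertex 11.0 22.0 21.0
    endloop
  endfacet
  facet normal -1.0000 0.0000 0.0000
    outer loop
      vertex 0.0 22.0 0.0
      vertex 0.0 0.0 0.0
      vertex 0.0 0.0 21.0
    endloop
  endfacet
  facet normal -1.0000 0.0000 0.0000
    outer loop
      vertex 0.0 22.0 0.0
      vertex 0.0 0.0 21.0
      vertex 0.0 22.0 21.0
    endloop
  endfacet
endsolid part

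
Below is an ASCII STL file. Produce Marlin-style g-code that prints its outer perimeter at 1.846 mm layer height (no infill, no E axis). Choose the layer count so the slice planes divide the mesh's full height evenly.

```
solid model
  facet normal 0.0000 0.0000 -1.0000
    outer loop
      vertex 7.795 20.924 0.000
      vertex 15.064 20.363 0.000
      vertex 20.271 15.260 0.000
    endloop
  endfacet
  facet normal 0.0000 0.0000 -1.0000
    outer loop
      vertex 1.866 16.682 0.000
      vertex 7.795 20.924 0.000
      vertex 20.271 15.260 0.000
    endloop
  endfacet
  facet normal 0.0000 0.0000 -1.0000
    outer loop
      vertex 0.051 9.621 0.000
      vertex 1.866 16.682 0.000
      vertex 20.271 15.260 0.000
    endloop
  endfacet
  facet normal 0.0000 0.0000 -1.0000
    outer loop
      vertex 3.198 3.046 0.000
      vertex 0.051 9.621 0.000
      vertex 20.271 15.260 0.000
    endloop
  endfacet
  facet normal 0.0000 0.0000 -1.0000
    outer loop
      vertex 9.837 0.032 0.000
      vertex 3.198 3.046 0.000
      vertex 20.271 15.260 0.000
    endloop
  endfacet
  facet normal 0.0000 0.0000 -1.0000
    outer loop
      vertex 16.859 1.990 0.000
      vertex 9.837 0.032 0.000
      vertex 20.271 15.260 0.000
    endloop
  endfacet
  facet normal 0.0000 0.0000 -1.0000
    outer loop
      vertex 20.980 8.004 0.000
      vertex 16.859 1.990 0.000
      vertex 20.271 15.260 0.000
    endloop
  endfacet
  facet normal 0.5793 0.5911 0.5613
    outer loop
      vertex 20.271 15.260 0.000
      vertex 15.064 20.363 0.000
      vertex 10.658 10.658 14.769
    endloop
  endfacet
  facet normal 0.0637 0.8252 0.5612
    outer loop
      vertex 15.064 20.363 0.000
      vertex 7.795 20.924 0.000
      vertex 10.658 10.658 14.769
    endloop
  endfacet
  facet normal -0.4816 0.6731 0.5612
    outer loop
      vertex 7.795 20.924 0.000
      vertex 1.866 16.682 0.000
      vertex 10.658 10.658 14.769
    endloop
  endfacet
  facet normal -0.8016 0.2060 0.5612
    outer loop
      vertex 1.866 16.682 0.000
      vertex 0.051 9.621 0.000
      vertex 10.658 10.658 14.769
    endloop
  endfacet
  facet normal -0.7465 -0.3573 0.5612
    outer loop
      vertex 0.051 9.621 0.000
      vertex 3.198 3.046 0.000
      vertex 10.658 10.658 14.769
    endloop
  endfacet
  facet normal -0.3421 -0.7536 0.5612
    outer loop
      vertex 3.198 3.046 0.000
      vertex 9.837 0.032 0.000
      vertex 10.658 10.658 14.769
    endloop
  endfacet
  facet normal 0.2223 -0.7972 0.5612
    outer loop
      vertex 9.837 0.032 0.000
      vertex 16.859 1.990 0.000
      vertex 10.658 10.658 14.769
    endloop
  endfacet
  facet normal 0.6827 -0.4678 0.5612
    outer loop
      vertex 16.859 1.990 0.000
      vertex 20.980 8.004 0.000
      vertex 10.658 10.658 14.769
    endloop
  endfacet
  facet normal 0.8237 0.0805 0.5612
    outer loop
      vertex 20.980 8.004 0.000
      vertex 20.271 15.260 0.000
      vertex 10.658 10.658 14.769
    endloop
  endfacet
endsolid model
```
; perimeter-only toolpath
G21 ; units = mm
G90 ; absolute positioning
G28 ; home
; layer 1
G0 Z1.846
G0 X19.069 Y14.685
G1 X14.513 Y19.150
G1 X8.153 Y19.641
G1 X2.965 Y15.929
G1 X1.377 Y9.751
G1 X4.130 Y3.997
G1 X9.940 Y1.360
G1 X16.084 Y3.074
G1 X19.690 Y8.336
G1 X19.069 Y14.685
; layer 2
G0 Z3.692
G0 X17.868 Y14.110
G1 X13.963 Y17.937
G1 X8.511 Y18.357
G1 X4.064 Y15.176
G1 X2.703 Y9.880
G1 X5.063 Y4.949
G1 X10.042 Y2.688
G1 X15.309 Y4.157
G1 X18.399 Y8.668
G1 X17.868 Y14.110
; layer 3
G0 Z5.538
G0 X16.666 Y13.534
G1 X13.412 Y16.724
G1 X8.869 Y17.074
G1 X5.163 Y14.423
G1 X4.029 Y10.010
G1 X5.995 Y5.900
G1 X10.145 Y4.017
G1 X14.534 Y5.240
G1 X17.109 Y8.999
G1 X16.666 Y13.534
; layer 4
G0 Z7.385
G0 X15.465 Y12.959
G1 X12.861 Y15.511
G1 X9.226 Y15.791
G1 X6.262 Y13.670
G1 X5.354 Y10.139
G1 X6.928 Y6.852
G1 X10.247 Y5.345
G1 X13.759 Y6.324
G1 X15.819 Y9.331
G1 X15.465 Y12.959
; layer 5
G0 Z9.231
G0 X14.263 Y12.384
G1 X12.310 Y14.297
G1 X9.584 Y14.508
G1 X7.361 Y12.917
G1 X6.680 Y10.269
G1 X7.861 Y7.803
G1 X10.350 Y6.673
G1 X12.983 Y7.407
G1 X14.529 Y9.663
G1 X14.263 Y12.384
; layer 6
G0 Z11.077
G0 X13.061 Y11.808
G1 X11.759 Y13.084
G1 X9.942 Y13.224
G1 X8.460 Y12.164
G1 X8.006 Y10.399
G1 X8.793 Y8.755
G1 X10.453 Y8.001
G1 X12.208 Y8.491
G1 X13.238 Y9.994
G1 X13.061 Y11.808
; layer 7
G0 Z12.923
G0 X11.860 Y11.233
G1 X11.209 Y11.871
G1 X10.300 Y11.941
G1 X9.559 Y11.411
G1 X9.332 Y10.528
G1 X9.725 Y9.707
G1 X10.555 Y9.330
G1 X11.433 Y9.574
G1 X11.948 Y10.326
G1 X11.860 Y11.233
M2 ; end

The solid is a regular 9-sided pyramid, base circumscribed radius ≈ 10.7 mm, apex at z ≈ 14.8 mm. Slicing at Δz = 1.846 mm — 8 equal slices spanning the solid's height, so layer i sits at z = i·h/8 — gives 7 non-empty perimeters. Each is a 9-segment closed polygon; G0 lifts to the layer z and rapids to the start vertex, then G1 traces the edges. The cross-section shrinks linearly with z (the slice at the apex is degenerate and omitted).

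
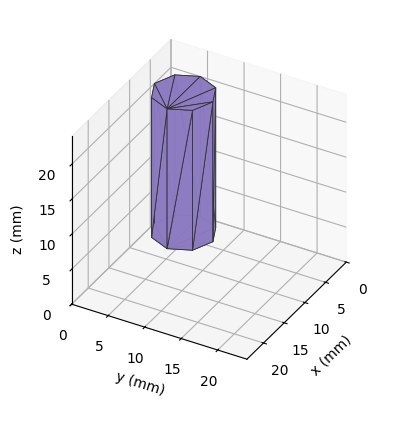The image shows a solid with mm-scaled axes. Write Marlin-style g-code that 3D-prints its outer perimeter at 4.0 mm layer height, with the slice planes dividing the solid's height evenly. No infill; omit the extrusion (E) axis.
Reading the render: the shape is a regular 8-sided prism (a cylinder approximated with 8 flat sides), circumscribed radius ≈ 4 mm, height ≈ 20 mm (dimensions read to the nearest mm from the axis ticks). For the g-code, the solid's height is divided into equal slices at the stated Δz and each level perimeter traced with G1 moves after a G0 lift.

; perimeter-only toolpath
G21 ; units = mm
G90 ; absolute positioning
G28 ; home
; layer 1
G0 Z4.0
G0 X8.0 Y4.0
G1 X6.8 Y6.8
G1 X4.0 Y8.0
G1 X1.2 Y6.8
G1 X0.0 Y4.0
G1 X1.2 Y1.2
G1 X4.0 Y0.0
G1 X6.8 Y1.2
G1 X8.0 Y4.0
; layer 2
G0 Z8.0
G0 X8.0 Y4.0
G1 X6.8 Y6.8
G1 X4.0 Y8.0
G1 X1.2 Y6.8
G1 X0.0 Y4.0
G1 X1.2 Y1.2
G1 X4.0 Y0.0
G1 X6.8 Y1.2
G1 X8.0 Y4.0
; layer 3
G0 Z12.0
G0 X8.0 Y4.0
G1 X6.8 Y6.8
G1 X4.0 Y8.0
G1 X1.2 Y6.8
G1 X0.0 Y4.0
G1 X1.2 Y1.2
G1 X4.0 Y0.0
G1 X6.8 Y1.2
G1 X8.0 Y4.0
; layer 4
G0 Z16.0
G0 X8.0 Y4.0
G1 X6.8 Y6.8
G1 X4.0 Y8.0
G1 X1.2 Y6.8
G1 X0.0 Y4.0
G1 X1.2 Y1.2
G1 X4.0 Y0.0
G1 X6.8 Y1.2
G1 X8.0 Y4.0
; layer 5
G0 Z20.0
G0 X8.0 Y4.0
G1 X6.8 Y6.8
G1 X4.0 Y8.0
G1 X1.2 Y6.8
G1 X0.0 Y4.0
G1 X1.2 Y1.2
G1 X4.0 Y0.0
G1 X6.8 Y1.2
G1 X8.0 Y4.0
M2 ; end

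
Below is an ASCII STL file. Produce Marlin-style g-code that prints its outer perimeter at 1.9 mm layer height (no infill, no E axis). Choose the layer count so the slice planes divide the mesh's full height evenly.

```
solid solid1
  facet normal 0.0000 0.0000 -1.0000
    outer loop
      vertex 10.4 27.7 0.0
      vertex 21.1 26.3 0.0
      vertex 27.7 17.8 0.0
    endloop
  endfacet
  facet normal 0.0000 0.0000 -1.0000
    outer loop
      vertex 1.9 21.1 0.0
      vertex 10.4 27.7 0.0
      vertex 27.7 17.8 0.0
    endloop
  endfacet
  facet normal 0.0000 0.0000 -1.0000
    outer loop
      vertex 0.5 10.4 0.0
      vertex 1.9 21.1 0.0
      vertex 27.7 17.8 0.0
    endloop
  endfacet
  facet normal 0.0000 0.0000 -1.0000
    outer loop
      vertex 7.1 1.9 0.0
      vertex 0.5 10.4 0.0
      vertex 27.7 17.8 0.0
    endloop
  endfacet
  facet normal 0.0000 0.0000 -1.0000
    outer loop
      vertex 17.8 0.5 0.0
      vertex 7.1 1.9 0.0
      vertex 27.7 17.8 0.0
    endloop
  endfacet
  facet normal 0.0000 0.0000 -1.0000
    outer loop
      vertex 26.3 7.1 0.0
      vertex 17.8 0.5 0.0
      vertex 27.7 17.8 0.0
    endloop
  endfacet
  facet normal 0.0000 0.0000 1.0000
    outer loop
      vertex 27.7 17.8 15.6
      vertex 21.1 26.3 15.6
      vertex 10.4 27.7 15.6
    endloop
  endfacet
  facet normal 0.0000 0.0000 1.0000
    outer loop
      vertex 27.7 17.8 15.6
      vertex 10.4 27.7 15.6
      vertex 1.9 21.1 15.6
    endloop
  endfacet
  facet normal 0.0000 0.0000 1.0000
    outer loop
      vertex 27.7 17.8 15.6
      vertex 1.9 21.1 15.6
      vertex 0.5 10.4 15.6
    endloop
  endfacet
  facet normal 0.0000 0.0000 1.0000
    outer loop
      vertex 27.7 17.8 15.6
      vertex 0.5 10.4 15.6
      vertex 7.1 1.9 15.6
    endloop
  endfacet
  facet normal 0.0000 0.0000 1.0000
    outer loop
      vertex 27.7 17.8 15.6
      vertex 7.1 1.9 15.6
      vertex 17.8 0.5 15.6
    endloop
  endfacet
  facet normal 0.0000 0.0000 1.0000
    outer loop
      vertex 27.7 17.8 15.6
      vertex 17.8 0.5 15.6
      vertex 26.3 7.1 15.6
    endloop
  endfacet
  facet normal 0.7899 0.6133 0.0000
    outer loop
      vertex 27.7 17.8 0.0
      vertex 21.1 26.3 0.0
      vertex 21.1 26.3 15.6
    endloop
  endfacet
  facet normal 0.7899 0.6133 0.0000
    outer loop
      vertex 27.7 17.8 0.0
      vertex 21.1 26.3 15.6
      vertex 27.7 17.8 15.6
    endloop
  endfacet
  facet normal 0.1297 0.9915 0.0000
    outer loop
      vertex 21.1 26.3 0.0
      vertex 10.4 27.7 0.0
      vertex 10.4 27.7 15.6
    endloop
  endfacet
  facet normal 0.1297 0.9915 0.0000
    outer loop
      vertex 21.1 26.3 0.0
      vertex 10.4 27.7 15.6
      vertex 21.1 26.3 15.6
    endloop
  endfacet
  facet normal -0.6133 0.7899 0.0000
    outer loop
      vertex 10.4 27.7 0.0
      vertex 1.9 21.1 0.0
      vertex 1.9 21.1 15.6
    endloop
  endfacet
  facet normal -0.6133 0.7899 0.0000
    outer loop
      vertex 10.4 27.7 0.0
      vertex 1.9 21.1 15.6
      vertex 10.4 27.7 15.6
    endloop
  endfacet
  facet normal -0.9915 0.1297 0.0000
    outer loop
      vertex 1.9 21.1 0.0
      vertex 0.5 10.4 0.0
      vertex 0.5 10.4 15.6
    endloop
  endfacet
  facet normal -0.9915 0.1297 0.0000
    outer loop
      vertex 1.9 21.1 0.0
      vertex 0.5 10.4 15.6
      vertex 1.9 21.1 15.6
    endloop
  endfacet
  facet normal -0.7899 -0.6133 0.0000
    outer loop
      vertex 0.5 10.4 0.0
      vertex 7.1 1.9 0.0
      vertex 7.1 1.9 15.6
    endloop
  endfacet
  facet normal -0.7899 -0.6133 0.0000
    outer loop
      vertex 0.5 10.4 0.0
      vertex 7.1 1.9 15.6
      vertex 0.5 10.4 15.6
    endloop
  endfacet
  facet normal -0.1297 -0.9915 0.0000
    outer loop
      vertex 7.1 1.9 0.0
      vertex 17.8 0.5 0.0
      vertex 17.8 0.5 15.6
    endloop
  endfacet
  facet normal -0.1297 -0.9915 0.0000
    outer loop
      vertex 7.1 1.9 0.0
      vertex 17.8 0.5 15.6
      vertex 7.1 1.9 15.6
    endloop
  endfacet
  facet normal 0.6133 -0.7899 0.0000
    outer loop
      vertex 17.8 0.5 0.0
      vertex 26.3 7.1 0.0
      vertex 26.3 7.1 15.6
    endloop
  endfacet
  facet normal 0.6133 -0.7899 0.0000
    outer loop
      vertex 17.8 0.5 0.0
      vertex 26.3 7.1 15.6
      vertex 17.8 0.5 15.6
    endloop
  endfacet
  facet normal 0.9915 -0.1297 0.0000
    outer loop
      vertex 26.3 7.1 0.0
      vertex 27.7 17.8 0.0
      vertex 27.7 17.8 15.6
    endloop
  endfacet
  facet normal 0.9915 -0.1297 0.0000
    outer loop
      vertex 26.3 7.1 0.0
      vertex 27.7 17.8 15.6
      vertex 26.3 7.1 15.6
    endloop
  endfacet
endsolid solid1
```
; perimeter-only toolpath
G21 ; units = mm
G90 ; absolute positioning
G28 ; home
; layer 1
G0 Z1.9
G0 X27.7 Y17.8
G1 X21.1 Y26.3
G1 X10.4 Y27.7
G1 X1.9 Y21.1
G1 X0.5 Y10.4
G1 X7.1 Y1.9
G1 X17.8 Y0.5
G1 X26.3 Y7.1
G1 X27.7 Y17.8
; layer 2
G0 Z3.9
G0 X27.7 Y17.8
G1 X21.1 Y26.3
G1 X10.4 Y27.7
G1 X1.9 Y21.1
G1 X0.5 Y10.4
G1 X7.1 Y1.9
G1 X17.8 Y0.5
G1 X26.3 Y7.1
G1 X27.7 Y17.8
; layer 3
G0 Z5.8
G0 X27.7 Y17.8
G1 X21.1 Y26.3
G1 X10.4 Y27.7
G1 X1.9 Y21.1
G1 X0.5 Y10.4
G1 X7.1 Y1.9
G1 X17.8 Y0.5
G1 X26.3 Y7.1
G1 X27.7 Y17.8
; layer 4
G0 Z7.8
G0 X27.7 Y17.8
G1 X21.1 Y26.3
G1 X10.4 Y27.7
G1 X1.9 Y21.1
G1 X0.5 Y10.4
G1 X7.1 Y1.9
G1 X17.8 Y0.5
G1 X26.3 Y7.1
G1 X27.7 Y17.8
; layer 5
G0 Z9.8
G0 X27.7 Y17.8
G1 X21.1 Y26.3
G1 X10.4 Y27.7
G1 X1.9 Y21.1
G1 X0.5 Y10.4
G1 X7.1 Y1.9
G1 X17.8 Y0.5
G1 X26.3 Y7.1
G1 X27.7 Y17.8
; layer 6
G0 Z11.7
G0 X27.7 Y17.8
G1 X21.1 Y26.3
G1 X10.4 Y27.7
G1 X1.9 Y21.1
G1 X0.5 Y10.4
G1 X7.1 Y1.9
G1 X17.8 Y0.5
G1 X26.3 Y7.1
G1 X27.7 Y17.8
; layer 7
G0 Z13.7
G0 X27.7 Y17.8
G1 X21.1 Y26.3
G1 X10.4 Y27.7
G1 X1.9 Y21.1
G1 X0.5 Y10.4
G1 X7.1 Y1.9
G1 X17.8 Y0.5
G1 X26.3 Y7.1
G1 X27.7 Y17.8
; layer 8
G0 Z15.6
G0 X27.7 Y17.8
G1 X21.1 Y26.3
G1 X10.4 Y27.7
G1 X1.9 Y21.1
G1 X0.5 Y10.4
G1 X7.1 Y1.9
G1 X17.8 Y0.5
G1 X26.3 Y7.1
G1 X27.7 Y17.8
M2 ; end

The solid is a regular 8-sided prism (a cylinder approximated with 8 flat sides), circumscribed radius ≈ 14.1 mm, height ≈ 15.6 mm. Slicing at Δz = 1.9 mm — 8 equal slices spanning the solid's height, so layer i sits at z = i·h/8 — gives 8 non-empty perimeters. Each is a 8-segment closed polygon; G0 lifts to the layer z and rapids to the start vertex, then G1 traces the edges.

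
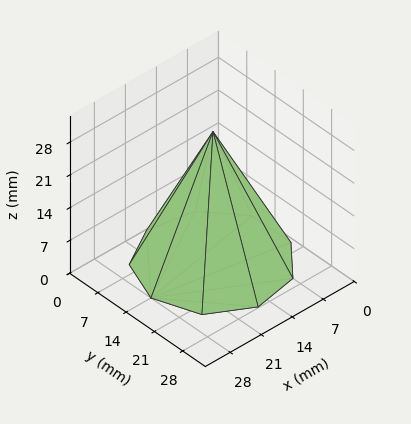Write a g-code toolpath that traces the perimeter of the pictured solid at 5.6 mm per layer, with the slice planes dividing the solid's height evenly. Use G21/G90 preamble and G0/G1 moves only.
Reading the render: the shape is a regular 9-sided pyramid, base circumscribed radius ≈ 14 mm, apex at z ≈ 28 mm (dimensions read to the nearest mm from the axis ticks). For the g-code, the solid's height is divided into equal slices at the stated Δz and each level perimeter traced with G1 moves after a G0 lift.

; perimeter-only toolpath
G21 ; units = mm
G90 ; absolute positioning
G28 ; home
; layer 1
G0 Z5.6
G0 X25.2 Y14.0
G1 X22.6 Y21.2
G1 X15.9 Y25.0
G1 X8.4 Y23.7
G1 X3.4 Y17.8
G1 X3.4 Y10.2
G1 X8.4 Y4.3
G1 X15.9 Y3.0
G1 X22.6 Y6.8
G1 X25.2 Y14.0
; layer 2
G0 Z11.2
G0 X22.4 Y14.0
G1 X20.4 Y19.4
G1 X15.4 Y22.3
G1 X9.8 Y21.3
G1 X6.1 Y16.9
G1 X6.1 Y11.1
G1 X9.8 Y6.7
G1 X15.4 Y5.7
G1 X20.4 Y8.6
G1 X22.4 Y14.0
; layer 3
G0 Z16.8
G0 X19.6 Y14.0
G1 X18.3 Y17.6
G1 X15.0 Y19.5
G1 X11.2 Y18.8
G1 X8.7 Y15.9
G1 X8.7 Y12.1
G1 X11.2 Y9.2
G1 X15.0 Y8.5
G1 X18.3 Y10.4
G1 X19.6 Y14.0
; layer 4
G0 Z22.4
G0 X16.8 Y14.0
G1 X16.1 Y15.8
G1 X14.5 Y16.8
G1 X12.6 Y16.4
G1 X11.4 Y15.0
G1 X11.4 Y13.0
G1 X12.6 Y11.6
G1 X14.5 Y11.2
G1 X16.1 Y12.2
G1 X16.8 Y14.0
M2 ; end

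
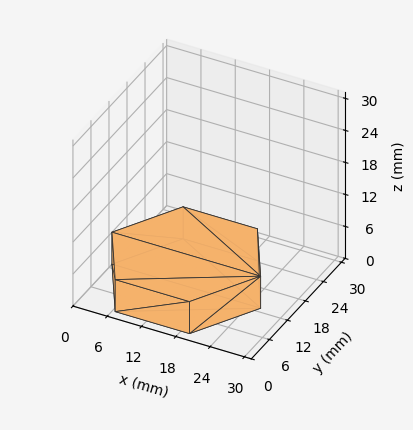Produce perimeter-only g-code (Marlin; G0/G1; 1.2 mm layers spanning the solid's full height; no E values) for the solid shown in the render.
Reading the render: the shape is a regular 6-sided prism (a cylinder approximated with 6 flat sides), circumscribed radius ≈ 13 mm, height ≈ 6 mm (dimensions read to the nearest mm from the axis ticks). For the g-code, the solid's height is divided into equal slices at the stated Δz and each level perimeter traced with G1 moves after a G0 lift.

; perimeter-only toolpath
G21 ; units = mm
G90 ; absolute positioning
G28 ; home
; layer 1
G0 Z1.2
G0 X26.0 Y13.0
G1 X19.5 Y24.3
G1 X6.5 Y24.3
G1 X0.0 Y13.0
G1 X6.5 Y1.7
G1 X19.5 Y1.7
G1 X26.0 Y13.0
; layer 2
G0 Z2.4
G0 X26.0 Y13.0
G1 X19.5 Y24.3
G1 X6.5 Y24.3
G1 X0.0 Y13.0
G1 X6.5 Y1.7
G1 X19.5 Y1.7
G1 X26.0 Y13.0
; layer 3
G0 Z3.6
G0 X26.0 Y13.0
G1 X19.5 Y24.3
G1 X6.5 Y24.3
G1 X0.0 Y13.0
G1 X6.5 Y1.7
G1 X19.5 Y1.7
G1 X26.0 Y13.0
; layer 4
G0 Z4.8
G0 X26.0 Y13.0
G1 X19.5 Y24.3
G1 X6.5 Y24.3
G1 X0.0 Y13.0
G1 X6.5 Y1.7
G1 X19.5 Y1.7
G1 X26.0 Y13.0
; layer 5
G0 Z6.0
G0 X26.0 Y13.0
G1 X19.5 Y24.3
G1 X6.5 Y24.3
G1 X0.0 Y13.0
G1 X6.5 Y1.7
G1 X19.5 Y1.7
G1 X26.0 Y13.0
M2 ; end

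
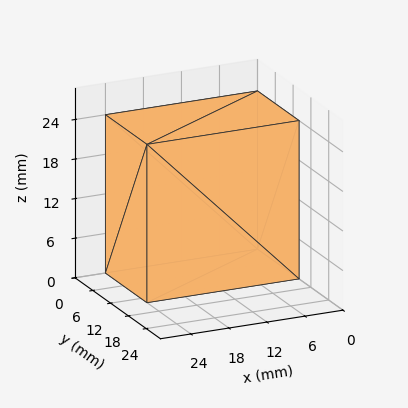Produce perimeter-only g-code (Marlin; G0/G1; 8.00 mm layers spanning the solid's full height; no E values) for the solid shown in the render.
Reading the render: the shape is a rectangular box, roughly 24 × 14 mm footprint and 24 mm tall (dimensions read to the nearest mm from the axis ticks). For the g-code, the solid's height is divided into equal slices at the stated Δz and each level perimeter traced with G1 moves after a G0 lift.

; perimeter-only toolpath
G21 ; units = mm
G90 ; absolute positioning
G28 ; home
; layer 1
G0 Z8.00
G0 X0.00 Y0.00
G1 X24.00 Y0.00
G1 X24.00 Y14.00
G1 X0.00 Y14.00
G1 X0.00 Y0.00
; layer 2
G0 Z16.00
G0 X0.00 Y0.00
G1 X24.00 Y0.00
G1 X24.00 Y14.00
G1 X0.00 Y14.00
G1 X0.00 Y0.00
; layer 3
G0 Z24.00
G0 X0.00 Y0.00
G1 X24.00 Y0.00
G1 X24.00 Y14.00
G1 X0.00 Y14.00
G1 X0.00 Y0.00
M2 ; end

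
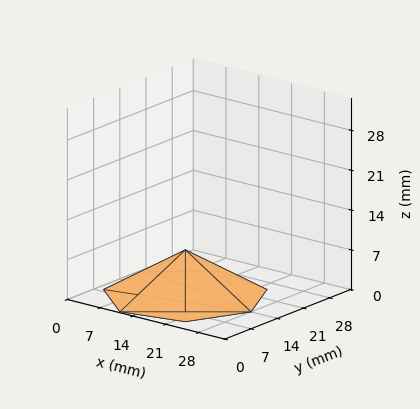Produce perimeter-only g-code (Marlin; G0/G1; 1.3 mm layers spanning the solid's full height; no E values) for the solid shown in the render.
Reading the render: the shape is a regular 7-sided pyramid, base circumscribed radius ≈ 14 mm, apex at z ≈ 8 mm (dimensions read to the nearest mm from the axis ticks). For the g-code, the solid's height is divided into equal slices at the stated Δz and each level perimeter traced with G1 moves after a G0 lift.

; perimeter-only toolpath
G21 ; units = mm
G90 ; absolute positioning
G28 ; home
; layer 1
G0 Z1.3
G0 X25.7 Y14.0
G1 X21.2 Y23.1
G1 X11.4 Y25.3
G1 X3.5 Y19.1
G1 X3.5 Y8.9
G1 X11.4 Y2.7
G1 X21.2 Y4.9
G1 X25.7 Y14.0
; layer 2
G0 Z2.7
G0 X23.3 Y14.0
G1 X19.8 Y21.3
G1 X11.9 Y23.1
G1 X5.6 Y18.1
G1 X5.6 Y9.9
G1 X11.9 Y4.9
G1 X19.8 Y6.7
G1 X23.3 Y14.0
; layer 3
G0 Z4.0
G0 X21.0 Y14.0
G1 X18.4 Y19.4
G1 X12.4 Y20.8
G1 X7.7 Y17.1
G1 X7.7 Y10.9
G1 X12.4 Y7.2
G1 X18.4 Y8.6
G1 X21.0 Y14.0
; layer 4
G0 Z5.3
G0 X18.7 Y14.0
G1 X16.9 Y17.6
G1 X13.0 Y18.5
G1 X9.8 Y16.0
G1 X9.8 Y12.0
G1 X13.0 Y9.5
G1 X16.9 Y10.4
G1 X18.7 Y14.0
; layer 5
G0 Z6.7
G0 X16.3 Y14.0
G1 X15.5 Y15.8
G1 X13.5 Y16.3
G1 X11.9 Y15.0
G1 X11.9 Y13.0
G1 X13.5 Y11.7
G1 X15.5 Y12.2
G1 X16.3 Y14.0
M2 ; end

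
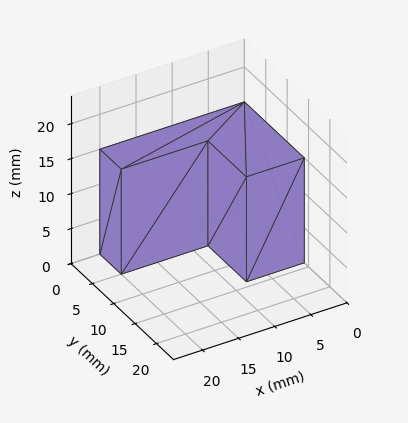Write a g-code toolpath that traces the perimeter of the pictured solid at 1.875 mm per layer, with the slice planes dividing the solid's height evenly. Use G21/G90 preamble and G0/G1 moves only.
Reading the render: the shape is an L-shaped prism: outer 20 × 14 mm, arm thicknesses ≈ 5 mm (horizontal) and 8 mm (vertical), extruded 15 mm in z (dimensions read to the nearest mm from the axis ticks). For the g-code, the solid's height is divided into equal slices at the stated Δz and each level perimeter traced with G1 moves after a G0 lift.

; perimeter-only toolpath
G21 ; units = mm
G90 ; absolute positioning
G28 ; home
; layer 1
G0 Z1.875
G0 X0.000 Y0.000
G1 X20.000 Y0.000
G1 X20.000 Y5.000
G1 X8.000 Y5.000
G1 X8.000 Y14.000
G1 X0.000 Y14.000
G1 X0.000 Y0.000
; layer 2
G0 Z3.750
G0 X0.000 Y0.000
G1 X20.000 Y0.000
G1 X20.000 Y5.000
G1 X8.000 Y5.000
G1 X8.000 Y14.000
G1 X0.000 Y14.000
G1 X0.000 Y0.000
; layer 3
G0 Z5.625
G0 X0.000 Y0.000
G1 X20.000 Y0.000
G1 X20.000 Y5.000
G1 X8.000 Y5.000
G1 X8.000 Y14.000
G1 X0.000 Y14.000
G1 X0.000 Y0.000
; layer 4
G0 Z7.500
G0 X0.000 Y0.000
G1 X20.000 Y0.000
G1 X20.000 Y5.000
G1 X8.000 Y5.000
G1 X8.000 Y14.000
G1 X0.000 Y14.000
G1 X0.000 Y0.000
; layer 5
G0 Z9.375
G0 X0.000 Y0.000
G1 X20.000 Y0.000
G1 X20.000 Y5.000
G1 X8.000 Y5.000
G1 X8.000 Y14.000
G1 X0.000 Y14.000
G1 X0.000 Y0.000
; layer 6
G0 Z11.250
G0 X0.000 Y0.000
G1 X20.000 Y0.000
G1 X20.000 Y5.000
G1 X8.000 Y5.000
G1 X8.000 Y14.000
G1 X0.000 Y14.000
G1 X0.000 Y0.000
; layer 7
G0 Z13.125
G0 X0.000 Y0.000
G1 X20.000 Y0.000
G1 X20.000 Y5.000
G1 X8.000 Y5.000
G1 X8.000 Y14.000
G1 X0.000 Y14.000
G1 X0.000 Y0.000
; layer 8
G0 Z15.000
G0 X0.000 Y0.000
G1 X20.000 Y0.000
G1 X20.000 Y5.000
G1 X8.000 Y5.000
G1 X8.000 Y14.000
G1 X0.000 Y14.000
G1 X0.000 Y0.000
M2 ; end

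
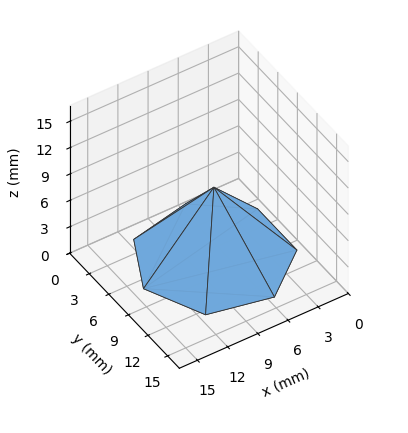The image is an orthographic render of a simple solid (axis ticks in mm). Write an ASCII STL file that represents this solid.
Reading the render: the shape is a regular 7-sided pyramid, base circumscribed radius ≈ 7 mm, apex at z ≈ 8 mm (dimensions read to the nearest mm from the axis ticks). For the STL, each face is triangulated and given an outward normal.

solid part
  facet normal 0.0000 0.0000 -1.0000
    outer loop
      vertex 5.4 13.8 0.0
      vertex 11.4 12.5 0.0
      vertex 14.0 7.0 0.0
    endloop
  endfacet
  facet normal 0.0000 0.0000 -1.0000
    outer loop
      vertex 0.7 10.0 0.0
      vertex 5.4 13.8 0.0
      vertex 14.0 7.0 0.0
    endloop
  endfacet
  facet normal 0.0000 0.0000 -1.0000
    outer loop
      vertex 0.7 4.0 0.0
      vertex 0.7 10.0 0.0
      vertex 14.0 7.0 0.0
    endloop
  endfacet
  facet normal 0.0000 0.0000 -1.0000
    outer loop
      vertex 5.4 0.2 0.0
      vertex 0.7 4.0 0.0
      vertex 14.0 7.0 0.0
    endloop
  endfacet
  facet normal 0.0000 0.0000 -1.0000
    outer loop
      vertex 11.4 1.5 0.0
      vertex 5.4 0.2 0.0
      vertex 14.0 7.0 0.0
    endloop
  endfacet
  facet normal 0.7090 0.3352 0.6204
    outer loop
      vertex 14.0 7.0 0.0
      vertex 11.4 12.5 0.0
      vertex 7.0 7.0 8.0
    endloop
  endfacet
  facet normal 0.1663 0.7675 0.6191
    outer loop
      vertex 11.4 12.5 0.0
      vertex 5.4 13.8 0.0
      vertex 7.0 7.0 8.0
    endloop
  endfacet
  facet normal -0.4941 0.6112 0.6183
    outer loop
      vertex 5.4 13.8 0.0
      vertex 0.7 10.0 0.0
      vertex 7.0 7.0 8.0
    endloop
  endfacet
  facet normal -0.7856 0.0000 0.6187
    outer loop
      vertex 0.7 10.0 0.0
      vertex 0.7 4.0 0.0
      vertex 7.0 7.0 8.0
    endloop
  endfacet
  facet normal -0.4941 -0.6112 0.6183
    outer loop
      vertex 0.7 4.0 0.0
      vertex 5.4 0.2 0.0
      vertex 7.0 7.0 8.0
    endloop
  endfacet
  facet normal 0.1663 -0.7675 0.6191
    outer loop
      vertex 5.4 0.2 0.0
      vertex 11.4 1.5 0.0
      vertex 7.0 7.0 8.0
    endloop
  endfacet
  facet normal 0.7090 -0.3352 0.6204
    outer loop
      vertex 11.4 1.5 0.0
      vertex 14.0 7.0 0.0
      vertex 7.0 7.0 8.0
    endloop
  endfacet
endsolid part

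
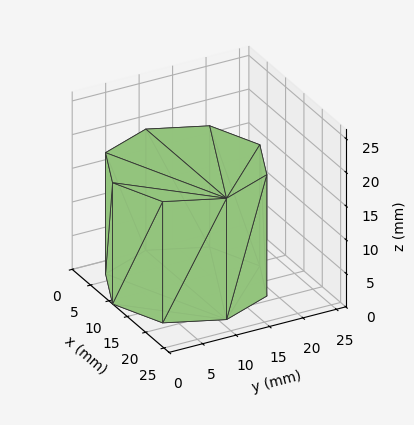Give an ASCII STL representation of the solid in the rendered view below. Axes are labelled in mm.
Reading the render: the shape is a regular 8-sided prism (a cylinder approximated with 8 flat sides), circumscribed radius ≈ 11 mm, height ≈ 18 mm (dimensions read to the nearest mm from the axis ticks). For the STL, each face is triangulated and given an outward normal.

solid part
  facet normal 0.0000 0.0000 -1.0000
    outer loop
      vertex 11.00 22.00 0.00
      vertex 18.78 18.78 0.00
      vertex 22.00 11.00 0.00
    endloop
  endfacet
  facet normal 0.0000 0.0000 -1.0000
    outer loop
      vertex 3.22 18.78 0.00
      vertex 11.00 22.00 0.00
      vertex 22.00 11.00 0.00
    endloop
  endfacet
  facet normal 0.0000 0.0000 -1.0000
    outer loop
      vertex 0.00 11.00 0.00
      vertex 3.22 18.78 0.00
      vertex 22.00 11.00 0.00
    endloop
  endfacet
  facet normal 0.0000 0.0000 -1.0000
    outer loop
      vertex 3.22 3.22 0.00
      vertex 0.00 11.00 0.00
      vertex 22.00 11.00 0.00
    endloop
  endfacet
  facet normal 0.0000 0.0000 -1.0000
    outer loop
      vertex 11.00 0.00 0.00
      vertex 3.22 3.22 0.00
      vertex 22.00 11.00 0.00
    endloop
  endfacet
  facet normal 0.0000 0.0000 -1.0000
    outer loop
      vertex 18.78 3.22 0.00
      vertex 11.00 0.00 0.00
      vertex 22.00 11.00 0.00
    endloop
  endfacet
  facet normal 0.0000 0.0000 1.0000
    outer loop
      vertex 22.00 11.00 18.00
      vertex 18.78 18.78 18.00
      vertex 11.00 22.00 18.00
    endloop
  endfacet
  facet normal 0.0000 0.0000 1.0000
    outer loop
      vertex 22.00 11.00 18.00
      vertex 11.00 22.00 18.00
      vertex 3.22 18.78 18.00
    endloop
  endfacet
  facet normal 0.0000 0.0000 1.0000
    outer loop
      vertex 22.00 11.00 18.00
      vertex 3.22 18.78 18.00
      vertex 0.00 11.00 18.00
    endloop
  endfacet
  facet normal 0.0000 0.0000 1.0000
    outer loop
      vertex 22.00 11.00 18.00
      vertex 0.00 11.00 18.00
      vertex 3.22 3.22 18.00
    endloop
  endfacet
  facet normal 0.0000 0.0000 1.0000
    outer loop
      vertex 22.00 11.00 18.00
      vertex 3.22 3.22 18.00
      vertex 11.00 0.00 18.00
    endloop
  endfacet
  facet normal 0.0000 0.0000 1.0000
    outer loop
      vertex 22.00 11.00 18.00
      vertex 11.00 0.00 18.00
      vertex 18.78 3.22 18.00
    endloop
  endfacet
  facet normal 0.9240 0.3824 0.0000
    outer loop
      vertex 22.00 11.00 0.00
      vertex 18.78 18.78 0.00
      vertex 18.78 18.78 18.00
    endloop
  endfacet
  facet normal 0.9240 0.3824 0.0000
    outer loop
      vertex 22.00 11.00 0.00
      vertex 18.78 18.78 18.00
      vertex 22.00 11.00 18.00
    endloop
  endfacet
  facet normal 0.3824 0.9240 0.0000
    outer loop
      vertex 18.78 18.78 0.00
      vertex 11.00 22.00 0.00
      vertex 11.00 22.00 18.00
    endloop
  endfacet
  facet normal 0.3824 0.9240 0.0000
    outer loop
      vertex 18.78 18.78 0.00
      vertex 11.00 22.00 18.00
      vertex 18.78 18.78 18.00
    endloop
  endfacet
  facet normal -0.3824 0.9240 0.0000
    outer loop
      vertex 11.00 22.00 0.00
      vertex 3.22 18.78 0.00
      vertex 3.22 18.78 18.00
    endloop
  endfacet
  facet normal -0.3824 0.9240 0.0000
    outer loop
      vertex 11.00 22.00 0.00
      vertex 3.22 18.78 18.00
      vertex 11.00 22.00 18.00
    endloop
  endfacet
  facet normal -0.9240 0.3824 0.0000
    outer loop
      vertex 3.22 18.78 0.00
      vertex 0.00 11.00 0.00
      vertex 0.00 11.00 18.00
    endloop
  endfacet
  facet normal -0.9240 0.3824 0.0000
    outer loop
      vertex 3.22 18.78 0.00
      vertex 0.00 11.00 18.00
      vertex 3.22 18.78 18.00
    endloop
  endfacet
  facet normal -0.9240 -0.3824 0.0000
    outer loop
      vertex 0.00 11.00 0.00
      vertex 3.22 3.22 0.00
      vertex 3.22 3.22 18.00
    endloop
  endfacet
  facet normal -0.9240 -0.3824 0.0000
    outer loop
      vertex 0.00 11.00 0.00
      vertex 3.22 3.22 18.00
      vertex 0.00 11.00 18.00
    endloop
  endfacet
  facet normal -0.3824 -0.9240 0.0000
    outer loop
      vertex 3.22 3.22 0.00
      vertex 11.00 0.00 0.00
      vertex 11.00 0.00 18.00
    endloop
  endfacet
  facet normal -0.3824 -0.9240 0.0000
    outer loop
      vertex 3.22 3.22 0.00
      vertex 11.00 0.00 18.00
      vertex 3.22 3.22 18.00
    endloop
  endfacet
  facet normal 0.3824 -0.9240 0.0000
    outer loop
      vertex 11.00 0.00 0.00
      vertex 18.78 3.22 0.00
      vertex 18.78 3.22 18.00
    endloop
  endfacet
  facet normal 0.3824 -0.9240 0.0000
    outer loop
      vertex 11.00 0.00 0.00
      vertex 18.78 3.22 18.00
      vertex 11.00 0.00 18.00
    endloop
  endfacet
  facet normal 0.9240 -0.3824 0.0000
    outer loop
      vertex 18.78 3.22 0.00
      vertex 22.00 11.00 0.00
      vertex 22.00 11.00 18.00
    endloop
  endfacet
  facet normal 0.9240 -0.3824 0.0000
    outer loop
      vertex 18.78 3.22 0.00
      vertex 22.00 11.00 18.00
      vertex 18.78 3.22 18.00
    endloop
  endfacet
endsolid part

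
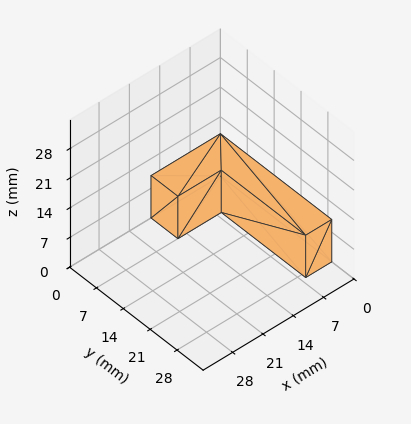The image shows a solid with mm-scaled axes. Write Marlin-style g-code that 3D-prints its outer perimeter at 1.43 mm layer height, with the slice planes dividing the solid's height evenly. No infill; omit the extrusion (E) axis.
Reading the render: the shape is an L-shaped prism: outer 16 × 29 mm, arm thicknesses ≈ 7 mm (horizontal) and 6 mm (vertical), extruded 10 mm in z (dimensions read to the nearest mm from the axis ticks). For the g-code, the solid's height is divided into equal slices at the stated Δz and each level perimeter traced with G1 moves after a G0 lift.

; perimeter-only toolpath
G21 ; units = mm
G90 ; absolute positioning
G28 ; home
; layer 1
G0 Z1.43
G0 X0.00 Y0.00
G1 X16.00 Y0.00
G1 X16.00 Y7.00
G1 X6.00 Y7.00
G1 X6.00 Y29.00
G1 X0.00 Y29.00
G1 X0.00 Y0.00
; layer 2
G0 Z2.86
G0 X0.00 Y0.00
G1 X16.00 Y0.00
G1 X16.00 Y7.00
G1 X6.00 Y7.00
G1 X6.00 Y29.00
G1 X0.00 Y29.00
G1 X0.00 Y0.00
; layer 3
G0 Z4.29
G0 X0.00 Y0.00
G1 X16.00 Y0.00
G1 X16.00 Y7.00
G1 X6.00 Y7.00
G1 X6.00 Y29.00
G1 X0.00 Y29.00
G1 X0.00 Y0.00
; layer 4
G0 Z5.71
G0 X0.00 Y0.00
G1 X16.00 Y0.00
G1 X16.00 Y7.00
G1 X6.00 Y7.00
G1 X6.00 Y29.00
G1 X0.00 Y29.00
G1 X0.00 Y0.00
; layer 5
G0 Z7.14
G0 X0.00 Y0.00
G1 X16.00 Y0.00
G1 X16.00 Y7.00
G1 X6.00 Y7.00
G1 X6.00 Y29.00
G1 X0.00 Y29.00
G1 X0.00 Y0.00
; layer 6
G0 Z8.57
G0 X0.00 Y0.00
G1 X16.00 Y0.00
G1 X16.00 Y7.00
G1 X6.00 Y7.00
G1 X6.00 Y29.00
G1 X0.00 Y29.00
G1 X0.00 Y0.00
; layer 7
G0 Z10.00
G0 X0.00 Y0.00
G1 X16.00 Y0.00
G1 X16.00 Y7.00
G1 X6.00 Y7.00
G1 X6.00 Y29.00
G1 X0.00 Y29.00
G1 X0.00 Y0.00
M2 ; end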